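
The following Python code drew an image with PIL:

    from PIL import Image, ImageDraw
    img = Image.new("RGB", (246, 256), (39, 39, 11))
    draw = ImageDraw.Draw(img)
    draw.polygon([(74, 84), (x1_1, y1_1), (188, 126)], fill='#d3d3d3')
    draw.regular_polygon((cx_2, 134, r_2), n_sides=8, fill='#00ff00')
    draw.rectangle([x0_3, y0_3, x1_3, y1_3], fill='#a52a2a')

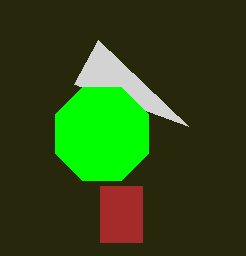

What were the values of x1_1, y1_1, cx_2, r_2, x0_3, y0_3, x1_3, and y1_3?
x1_1 = 98, y1_1 = 40, cx_2 = 102, r_2 = 50, x0_3 = 100, y0_3 = 186, x1_3 = 142, y1_3 = 242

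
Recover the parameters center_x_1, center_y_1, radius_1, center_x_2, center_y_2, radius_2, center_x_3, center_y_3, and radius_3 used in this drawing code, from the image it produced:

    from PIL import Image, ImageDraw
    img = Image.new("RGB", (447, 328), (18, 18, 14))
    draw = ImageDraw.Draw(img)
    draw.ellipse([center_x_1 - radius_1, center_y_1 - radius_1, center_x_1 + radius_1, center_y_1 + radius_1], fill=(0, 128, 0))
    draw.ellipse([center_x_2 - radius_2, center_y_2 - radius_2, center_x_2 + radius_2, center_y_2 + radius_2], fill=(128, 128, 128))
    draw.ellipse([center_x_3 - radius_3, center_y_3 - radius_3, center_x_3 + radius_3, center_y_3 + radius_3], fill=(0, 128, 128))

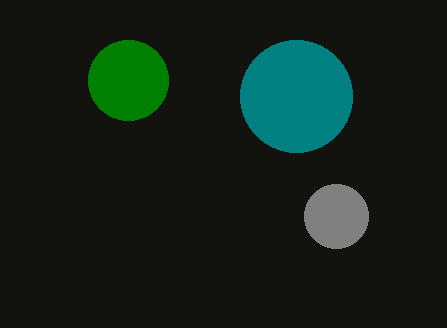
center_x_1 = 128, center_y_1 = 80, radius_1 = 40, center_x_2 = 336, center_y_2 = 216, radius_2 = 32, center_x_3 = 296, center_y_3 = 96, radius_3 = 56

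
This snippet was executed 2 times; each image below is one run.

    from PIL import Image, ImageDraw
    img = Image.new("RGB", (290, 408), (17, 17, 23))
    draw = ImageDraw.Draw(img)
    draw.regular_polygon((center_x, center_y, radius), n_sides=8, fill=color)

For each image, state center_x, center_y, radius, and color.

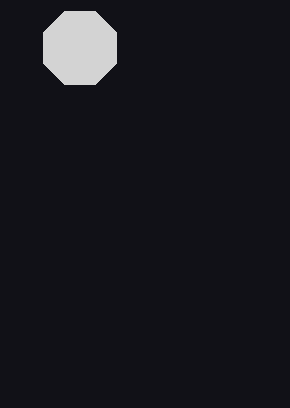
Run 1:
center_x = 80, center_y = 48, radius = 40, color = 'lightgray'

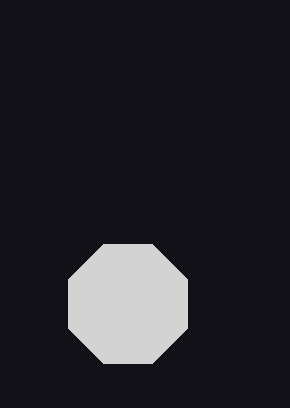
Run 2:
center_x = 128; center_y = 304; radius = 64; color = 'lightgray'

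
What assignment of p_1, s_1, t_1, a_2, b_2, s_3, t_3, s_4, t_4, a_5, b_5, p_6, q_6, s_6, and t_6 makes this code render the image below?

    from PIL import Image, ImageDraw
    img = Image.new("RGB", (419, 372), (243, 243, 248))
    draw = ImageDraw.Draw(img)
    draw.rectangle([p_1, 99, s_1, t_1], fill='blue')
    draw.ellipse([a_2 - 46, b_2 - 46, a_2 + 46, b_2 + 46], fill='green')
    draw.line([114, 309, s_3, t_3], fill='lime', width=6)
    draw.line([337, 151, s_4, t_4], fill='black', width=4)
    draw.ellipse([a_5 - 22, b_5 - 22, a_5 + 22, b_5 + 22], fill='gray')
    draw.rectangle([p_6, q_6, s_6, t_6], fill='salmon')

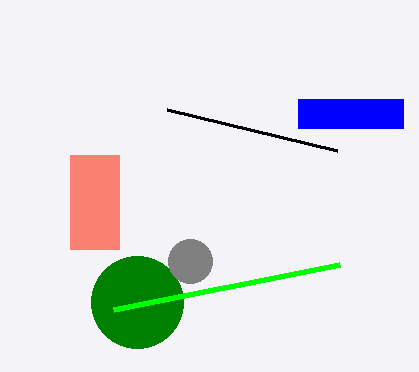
p_1 = 298; s_1 = 403; t_1 = 128; a_2 = 137; b_2 = 302; s_3 = 340; t_3 = 264; s_4 = 167; t_4 = 110; a_5 = 190; b_5 = 261; p_6 = 70; q_6 = 155; s_6 = 119; t_6 = 249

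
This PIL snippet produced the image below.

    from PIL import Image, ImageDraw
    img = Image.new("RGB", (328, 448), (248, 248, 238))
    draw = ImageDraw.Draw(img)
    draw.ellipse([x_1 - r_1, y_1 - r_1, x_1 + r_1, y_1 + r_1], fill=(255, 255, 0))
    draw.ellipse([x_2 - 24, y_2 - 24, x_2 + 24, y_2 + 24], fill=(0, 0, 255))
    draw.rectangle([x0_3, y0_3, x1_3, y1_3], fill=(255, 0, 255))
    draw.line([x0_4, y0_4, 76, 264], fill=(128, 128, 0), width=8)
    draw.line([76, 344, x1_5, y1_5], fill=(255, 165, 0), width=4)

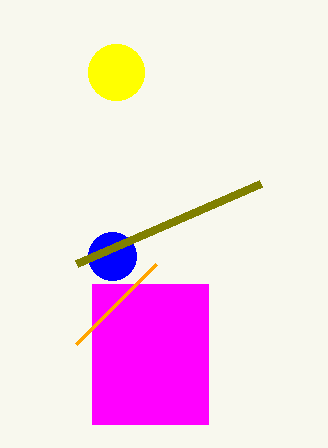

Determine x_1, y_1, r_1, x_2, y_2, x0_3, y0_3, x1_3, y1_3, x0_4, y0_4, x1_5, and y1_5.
x_1 = 116
y_1 = 72
r_1 = 28
x_2 = 112
y_2 = 256
x0_3 = 92
y0_3 = 284
x1_3 = 208
y1_3 = 424
x0_4 = 260
y0_4 = 184
x1_5 = 156
y1_5 = 264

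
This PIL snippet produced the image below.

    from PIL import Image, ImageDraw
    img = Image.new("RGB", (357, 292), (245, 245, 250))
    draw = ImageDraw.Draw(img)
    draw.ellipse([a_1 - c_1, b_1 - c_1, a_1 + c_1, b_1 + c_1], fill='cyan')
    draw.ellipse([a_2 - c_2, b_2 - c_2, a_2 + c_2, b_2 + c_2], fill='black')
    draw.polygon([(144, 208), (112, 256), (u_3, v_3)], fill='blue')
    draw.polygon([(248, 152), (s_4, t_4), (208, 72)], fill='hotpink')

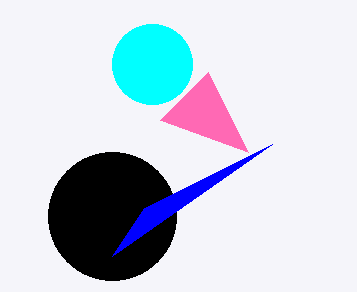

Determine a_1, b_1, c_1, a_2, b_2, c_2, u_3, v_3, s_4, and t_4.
a_1 = 152, b_1 = 64, c_1 = 40, a_2 = 112, b_2 = 216, c_2 = 64, u_3 = 272, v_3 = 144, s_4 = 160, t_4 = 120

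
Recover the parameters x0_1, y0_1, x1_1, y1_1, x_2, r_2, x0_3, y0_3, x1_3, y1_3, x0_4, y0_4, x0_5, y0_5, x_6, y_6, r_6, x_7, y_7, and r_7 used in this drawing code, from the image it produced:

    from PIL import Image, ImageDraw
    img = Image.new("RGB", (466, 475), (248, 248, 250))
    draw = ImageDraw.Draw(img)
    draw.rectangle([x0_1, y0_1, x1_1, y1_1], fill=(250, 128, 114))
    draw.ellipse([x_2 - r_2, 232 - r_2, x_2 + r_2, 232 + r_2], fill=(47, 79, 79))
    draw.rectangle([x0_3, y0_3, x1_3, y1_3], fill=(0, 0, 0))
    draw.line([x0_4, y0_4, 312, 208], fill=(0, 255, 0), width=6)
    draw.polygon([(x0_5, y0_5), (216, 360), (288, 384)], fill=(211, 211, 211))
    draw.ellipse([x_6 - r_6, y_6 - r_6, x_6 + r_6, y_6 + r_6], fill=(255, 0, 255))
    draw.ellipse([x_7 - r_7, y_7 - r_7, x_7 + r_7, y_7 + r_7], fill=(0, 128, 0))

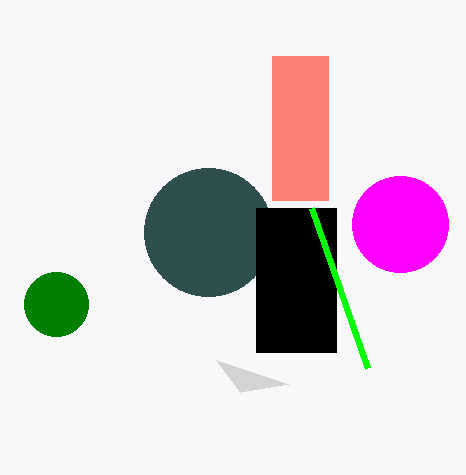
x0_1 = 272
y0_1 = 56
x1_1 = 328
y1_1 = 200
x_2 = 208
r_2 = 64
x0_3 = 256
y0_3 = 208
x1_3 = 336
y1_3 = 352
x0_4 = 368
y0_4 = 368
x0_5 = 240
y0_5 = 392
x_6 = 400
y_6 = 224
r_6 = 48
x_7 = 56
y_7 = 304
r_7 = 32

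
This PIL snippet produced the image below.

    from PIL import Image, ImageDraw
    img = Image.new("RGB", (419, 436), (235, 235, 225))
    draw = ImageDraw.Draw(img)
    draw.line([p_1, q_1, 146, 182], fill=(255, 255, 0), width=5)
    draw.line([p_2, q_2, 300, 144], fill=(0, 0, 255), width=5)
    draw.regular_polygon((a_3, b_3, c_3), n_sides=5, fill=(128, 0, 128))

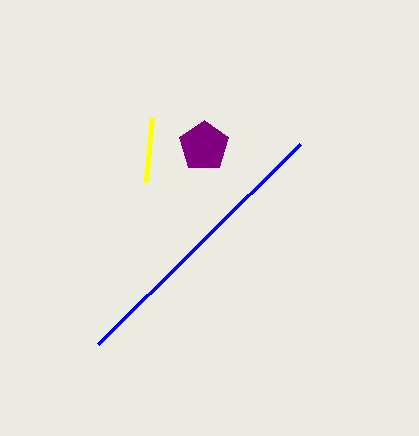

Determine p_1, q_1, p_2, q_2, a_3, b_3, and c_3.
p_1 = 152; q_1 = 118; p_2 = 98; q_2 = 344; a_3 = 204; b_3 = 146; c_3 = 26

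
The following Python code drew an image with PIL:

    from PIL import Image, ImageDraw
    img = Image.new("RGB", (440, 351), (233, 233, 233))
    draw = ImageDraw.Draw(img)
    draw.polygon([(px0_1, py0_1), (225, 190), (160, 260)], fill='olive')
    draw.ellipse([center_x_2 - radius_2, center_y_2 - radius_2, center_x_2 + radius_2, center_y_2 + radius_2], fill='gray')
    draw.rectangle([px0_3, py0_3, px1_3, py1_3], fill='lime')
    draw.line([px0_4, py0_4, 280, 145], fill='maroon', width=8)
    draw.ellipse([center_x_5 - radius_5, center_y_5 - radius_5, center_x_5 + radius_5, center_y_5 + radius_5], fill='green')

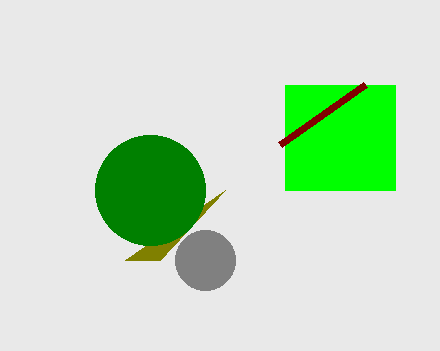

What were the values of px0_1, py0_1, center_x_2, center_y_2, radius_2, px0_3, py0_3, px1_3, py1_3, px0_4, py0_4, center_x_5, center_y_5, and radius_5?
px0_1 = 125; py0_1 = 260; center_x_2 = 205; center_y_2 = 260; radius_2 = 30; px0_3 = 285; py0_3 = 85; px1_3 = 395; py1_3 = 190; px0_4 = 365; py0_4 = 85; center_x_5 = 150; center_y_5 = 190; radius_5 = 55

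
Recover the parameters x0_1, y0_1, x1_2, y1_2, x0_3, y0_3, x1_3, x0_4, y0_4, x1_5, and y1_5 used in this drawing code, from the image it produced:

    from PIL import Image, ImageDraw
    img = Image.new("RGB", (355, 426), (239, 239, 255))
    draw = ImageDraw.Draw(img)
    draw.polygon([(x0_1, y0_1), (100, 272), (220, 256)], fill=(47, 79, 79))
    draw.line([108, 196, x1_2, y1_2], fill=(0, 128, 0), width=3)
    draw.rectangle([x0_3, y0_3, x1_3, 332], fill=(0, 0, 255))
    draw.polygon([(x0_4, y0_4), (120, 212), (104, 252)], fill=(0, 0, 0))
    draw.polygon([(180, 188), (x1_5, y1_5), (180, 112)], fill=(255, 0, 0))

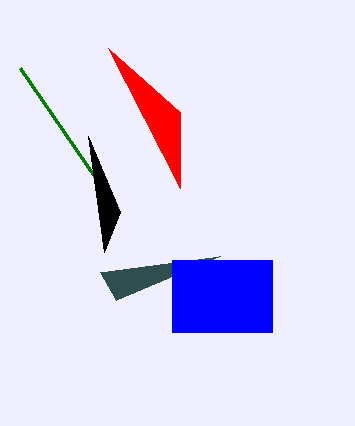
x0_1 = 116, y0_1 = 300, x1_2 = 20, y1_2 = 68, x0_3 = 172, y0_3 = 260, x1_3 = 272, x0_4 = 88, y0_4 = 136, x1_5 = 108, y1_5 = 48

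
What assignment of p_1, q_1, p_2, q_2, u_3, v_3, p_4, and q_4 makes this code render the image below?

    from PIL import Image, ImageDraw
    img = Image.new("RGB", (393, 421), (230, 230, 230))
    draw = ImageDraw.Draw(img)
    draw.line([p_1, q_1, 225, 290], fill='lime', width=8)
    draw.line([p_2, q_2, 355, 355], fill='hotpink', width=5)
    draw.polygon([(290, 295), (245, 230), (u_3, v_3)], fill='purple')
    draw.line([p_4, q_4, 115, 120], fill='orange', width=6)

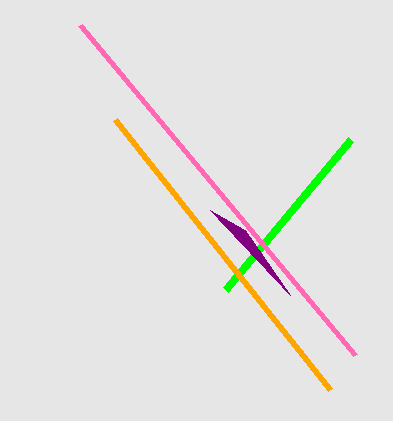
p_1 = 350; q_1 = 140; p_2 = 80; q_2 = 25; u_3 = 210; v_3 = 210; p_4 = 330; q_4 = 390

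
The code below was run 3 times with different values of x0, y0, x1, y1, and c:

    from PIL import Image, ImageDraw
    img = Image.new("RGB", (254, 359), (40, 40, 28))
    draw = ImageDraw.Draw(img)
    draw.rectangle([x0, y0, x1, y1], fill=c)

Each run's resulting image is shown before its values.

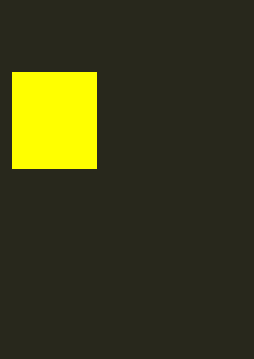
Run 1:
x0 = 12, y0 = 72, x1 = 96, y1 = 168, c = 'yellow'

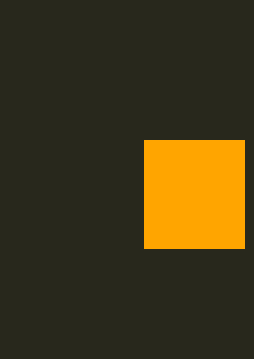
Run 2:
x0 = 144
y0 = 140
x1 = 244
y1 = 248
c = 'orange'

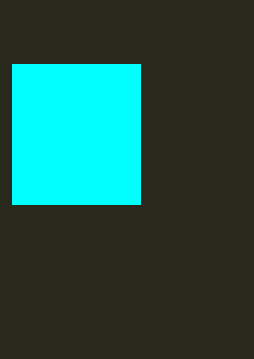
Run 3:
x0 = 12, y0 = 64, x1 = 140, y1 = 204, c = 'cyan'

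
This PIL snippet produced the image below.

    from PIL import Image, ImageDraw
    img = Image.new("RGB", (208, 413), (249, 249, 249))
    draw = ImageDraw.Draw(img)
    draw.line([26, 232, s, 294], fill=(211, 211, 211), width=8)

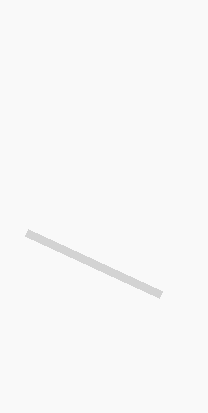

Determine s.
s = 160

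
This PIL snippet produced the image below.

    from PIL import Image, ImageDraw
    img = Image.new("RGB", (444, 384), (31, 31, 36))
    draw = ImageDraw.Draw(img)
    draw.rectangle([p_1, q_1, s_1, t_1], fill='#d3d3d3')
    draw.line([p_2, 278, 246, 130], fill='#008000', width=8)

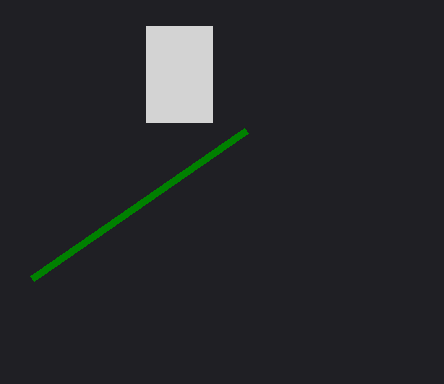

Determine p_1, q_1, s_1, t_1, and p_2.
p_1 = 146, q_1 = 26, s_1 = 212, t_1 = 122, p_2 = 32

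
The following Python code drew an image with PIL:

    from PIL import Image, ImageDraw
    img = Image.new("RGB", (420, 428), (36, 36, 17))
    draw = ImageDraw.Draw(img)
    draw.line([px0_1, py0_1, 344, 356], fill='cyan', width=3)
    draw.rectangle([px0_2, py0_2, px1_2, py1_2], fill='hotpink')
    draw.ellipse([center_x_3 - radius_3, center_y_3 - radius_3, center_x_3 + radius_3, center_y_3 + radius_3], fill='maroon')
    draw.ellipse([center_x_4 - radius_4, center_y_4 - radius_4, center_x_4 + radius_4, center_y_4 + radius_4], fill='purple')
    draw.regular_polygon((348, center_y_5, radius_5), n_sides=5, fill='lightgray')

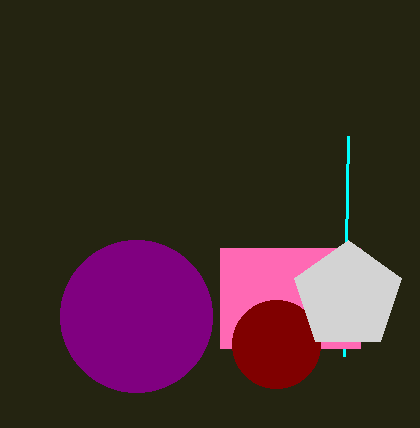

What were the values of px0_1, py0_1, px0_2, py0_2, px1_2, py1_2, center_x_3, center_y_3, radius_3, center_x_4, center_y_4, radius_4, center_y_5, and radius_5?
px0_1 = 348; py0_1 = 136; px0_2 = 220; py0_2 = 248; px1_2 = 360; py1_2 = 348; center_x_3 = 276; center_y_3 = 344; radius_3 = 44; center_x_4 = 136; center_y_4 = 316; radius_4 = 76; center_y_5 = 296; radius_5 = 56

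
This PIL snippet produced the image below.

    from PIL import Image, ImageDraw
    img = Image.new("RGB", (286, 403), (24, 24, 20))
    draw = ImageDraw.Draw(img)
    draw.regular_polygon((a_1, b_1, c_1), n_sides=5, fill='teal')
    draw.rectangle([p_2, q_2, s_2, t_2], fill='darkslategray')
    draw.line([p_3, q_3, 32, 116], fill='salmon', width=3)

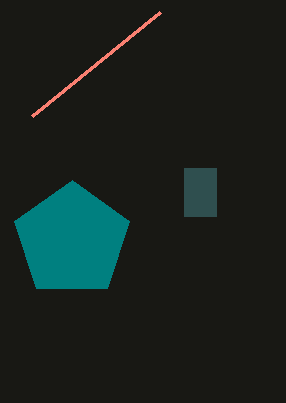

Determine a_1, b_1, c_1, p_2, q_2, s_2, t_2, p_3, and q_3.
a_1 = 72; b_1 = 240; c_1 = 60; p_2 = 184; q_2 = 168; s_2 = 216; t_2 = 216; p_3 = 160; q_3 = 12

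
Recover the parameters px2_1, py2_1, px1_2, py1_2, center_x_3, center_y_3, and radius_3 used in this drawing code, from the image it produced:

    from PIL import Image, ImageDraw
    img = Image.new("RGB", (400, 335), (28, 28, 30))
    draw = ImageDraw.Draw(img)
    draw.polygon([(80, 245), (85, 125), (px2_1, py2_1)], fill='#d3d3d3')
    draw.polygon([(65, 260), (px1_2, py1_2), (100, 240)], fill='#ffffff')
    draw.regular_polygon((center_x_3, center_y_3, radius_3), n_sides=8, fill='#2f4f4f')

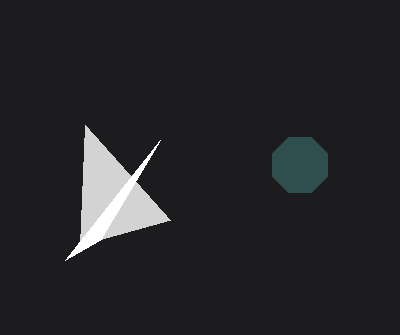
px2_1 = 170, py2_1 = 220, px1_2 = 160, py1_2 = 140, center_x_3 = 300, center_y_3 = 165, radius_3 = 30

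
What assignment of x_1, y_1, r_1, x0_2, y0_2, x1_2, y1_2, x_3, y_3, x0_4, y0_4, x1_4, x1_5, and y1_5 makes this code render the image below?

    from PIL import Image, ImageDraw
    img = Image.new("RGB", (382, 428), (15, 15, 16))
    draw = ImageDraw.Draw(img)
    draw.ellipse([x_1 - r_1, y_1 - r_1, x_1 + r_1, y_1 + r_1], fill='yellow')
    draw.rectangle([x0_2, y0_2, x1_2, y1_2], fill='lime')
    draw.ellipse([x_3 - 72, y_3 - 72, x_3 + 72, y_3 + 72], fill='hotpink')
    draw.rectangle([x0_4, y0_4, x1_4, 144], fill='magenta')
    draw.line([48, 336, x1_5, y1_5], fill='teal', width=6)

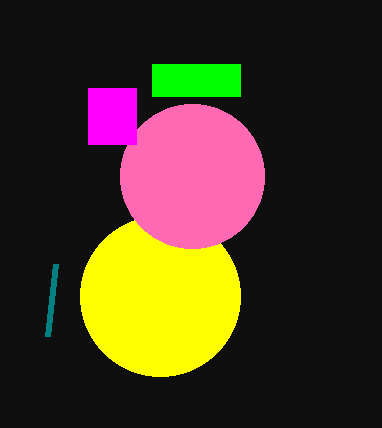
x_1 = 160
y_1 = 296
r_1 = 80
x0_2 = 152
y0_2 = 64
x1_2 = 240
y1_2 = 96
x_3 = 192
y_3 = 176
x0_4 = 88
y0_4 = 88
x1_4 = 136
x1_5 = 56
y1_5 = 264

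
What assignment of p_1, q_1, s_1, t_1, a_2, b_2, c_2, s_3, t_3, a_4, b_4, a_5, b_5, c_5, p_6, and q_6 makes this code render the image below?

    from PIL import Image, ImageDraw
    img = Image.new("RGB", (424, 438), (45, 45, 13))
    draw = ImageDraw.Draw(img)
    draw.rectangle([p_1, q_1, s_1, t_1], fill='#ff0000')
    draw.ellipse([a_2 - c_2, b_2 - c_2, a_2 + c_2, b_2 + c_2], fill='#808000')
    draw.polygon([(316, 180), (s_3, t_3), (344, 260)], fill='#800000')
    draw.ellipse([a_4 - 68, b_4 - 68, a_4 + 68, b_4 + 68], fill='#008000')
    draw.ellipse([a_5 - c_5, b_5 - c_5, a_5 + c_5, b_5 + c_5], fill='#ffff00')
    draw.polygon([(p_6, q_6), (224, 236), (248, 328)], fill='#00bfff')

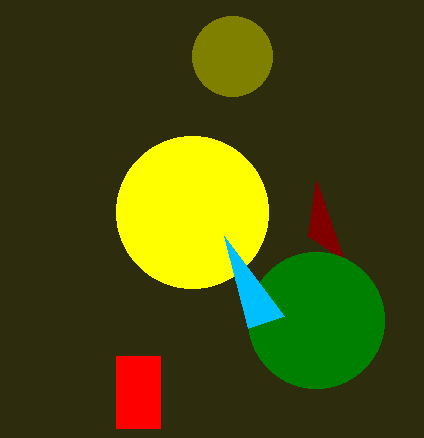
p_1 = 116; q_1 = 356; s_1 = 160; t_1 = 428; a_2 = 232; b_2 = 56; c_2 = 40; s_3 = 308; t_3 = 236; a_4 = 316; b_4 = 320; a_5 = 192; b_5 = 212; c_5 = 76; p_6 = 284; q_6 = 316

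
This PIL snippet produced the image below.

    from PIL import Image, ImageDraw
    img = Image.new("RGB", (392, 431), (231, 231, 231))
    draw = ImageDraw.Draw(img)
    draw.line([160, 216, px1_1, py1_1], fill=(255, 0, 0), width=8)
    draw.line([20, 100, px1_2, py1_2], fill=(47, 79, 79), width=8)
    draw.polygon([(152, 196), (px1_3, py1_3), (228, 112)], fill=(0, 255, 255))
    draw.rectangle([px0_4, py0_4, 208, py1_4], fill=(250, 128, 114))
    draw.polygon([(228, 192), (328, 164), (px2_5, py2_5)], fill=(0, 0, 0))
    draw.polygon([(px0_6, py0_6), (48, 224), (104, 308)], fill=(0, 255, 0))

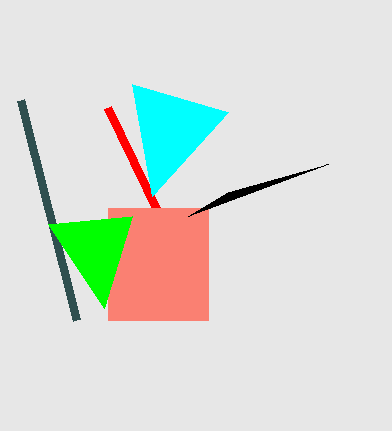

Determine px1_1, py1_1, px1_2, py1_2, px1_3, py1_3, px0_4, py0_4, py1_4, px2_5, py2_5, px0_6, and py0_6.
px1_1 = 108
py1_1 = 108
px1_2 = 76
py1_2 = 320
px1_3 = 132
py1_3 = 84
px0_4 = 108
py0_4 = 208
py1_4 = 320
px2_5 = 188
py2_5 = 216
px0_6 = 132
py0_6 = 216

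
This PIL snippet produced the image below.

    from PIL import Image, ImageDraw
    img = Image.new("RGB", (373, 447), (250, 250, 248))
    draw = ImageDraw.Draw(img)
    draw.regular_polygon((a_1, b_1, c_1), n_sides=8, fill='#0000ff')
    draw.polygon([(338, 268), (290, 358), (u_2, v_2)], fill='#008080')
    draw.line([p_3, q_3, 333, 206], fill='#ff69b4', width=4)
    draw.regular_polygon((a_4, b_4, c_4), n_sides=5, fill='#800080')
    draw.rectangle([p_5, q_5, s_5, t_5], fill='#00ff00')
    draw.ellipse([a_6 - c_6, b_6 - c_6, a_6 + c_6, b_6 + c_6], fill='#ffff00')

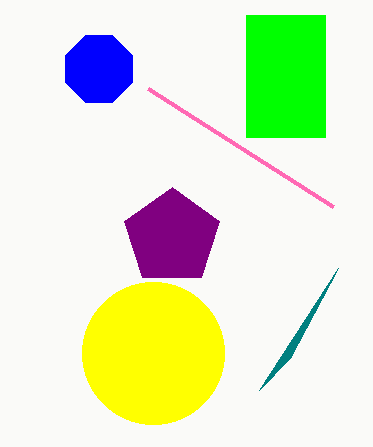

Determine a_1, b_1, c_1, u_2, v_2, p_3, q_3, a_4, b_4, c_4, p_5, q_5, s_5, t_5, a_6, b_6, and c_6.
a_1 = 99; b_1 = 69; c_1 = 36; u_2 = 259; v_2 = 390; p_3 = 148; q_3 = 88; a_4 = 172; b_4 = 237; c_4 = 50; p_5 = 246; q_5 = 15; s_5 = 325; t_5 = 137; a_6 = 153; b_6 = 353; c_6 = 71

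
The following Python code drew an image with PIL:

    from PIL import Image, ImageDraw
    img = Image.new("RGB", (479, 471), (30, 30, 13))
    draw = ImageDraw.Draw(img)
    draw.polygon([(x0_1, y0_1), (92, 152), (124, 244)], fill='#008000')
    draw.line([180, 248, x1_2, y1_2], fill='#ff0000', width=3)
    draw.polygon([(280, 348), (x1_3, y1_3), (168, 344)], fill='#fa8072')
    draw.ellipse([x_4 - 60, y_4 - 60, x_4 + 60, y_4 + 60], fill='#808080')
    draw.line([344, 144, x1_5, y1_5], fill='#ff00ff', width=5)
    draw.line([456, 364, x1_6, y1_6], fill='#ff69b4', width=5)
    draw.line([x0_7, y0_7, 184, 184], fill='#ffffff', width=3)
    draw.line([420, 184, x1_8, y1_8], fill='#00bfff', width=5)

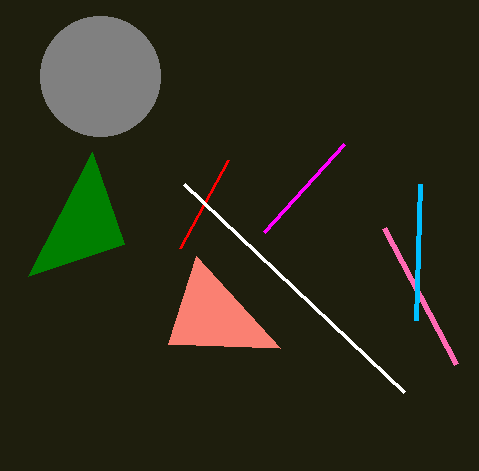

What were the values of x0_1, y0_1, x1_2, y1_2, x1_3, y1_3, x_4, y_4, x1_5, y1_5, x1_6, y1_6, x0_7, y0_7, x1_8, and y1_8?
x0_1 = 28, y0_1 = 276, x1_2 = 228, y1_2 = 160, x1_3 = 196, y1_3 = 256, x_4 = 100, y_4 = 76, x1_5 = 264, y1_5 = 232, x1_6 = 384, y1_6 = 228, x0_7 = 404, y0_7 = 392, x1_8 = 416, y1_8 = 320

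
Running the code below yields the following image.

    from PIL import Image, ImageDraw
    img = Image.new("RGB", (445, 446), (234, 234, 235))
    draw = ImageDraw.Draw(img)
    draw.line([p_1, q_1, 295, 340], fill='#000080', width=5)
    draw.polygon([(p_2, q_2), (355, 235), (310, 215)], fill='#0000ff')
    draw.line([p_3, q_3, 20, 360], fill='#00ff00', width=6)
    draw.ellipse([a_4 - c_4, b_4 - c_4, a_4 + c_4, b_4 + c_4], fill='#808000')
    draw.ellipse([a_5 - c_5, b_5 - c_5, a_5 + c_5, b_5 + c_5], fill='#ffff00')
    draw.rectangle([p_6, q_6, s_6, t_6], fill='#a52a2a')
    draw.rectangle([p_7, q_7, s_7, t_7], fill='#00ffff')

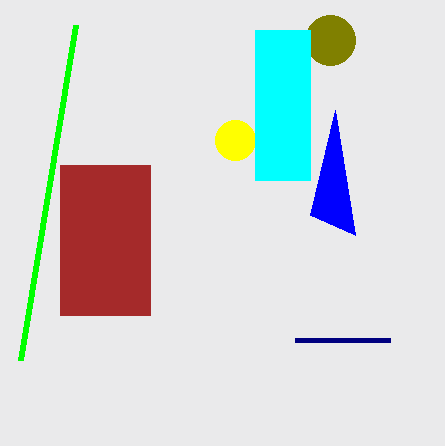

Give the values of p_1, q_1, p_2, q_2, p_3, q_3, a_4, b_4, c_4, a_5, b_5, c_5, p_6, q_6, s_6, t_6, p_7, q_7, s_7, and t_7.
p_1 = 390; q_1 = 340; p_2 = 335; q_2 = 110; p_3 = 75; q_3 = 25; a_4 = 330; b_4 = 40; c_4 = 25; a_5 = 235; b_5 = 140; c_5 = 20; p_6 = 60; q_6 = 165; s_6 = 150; t_6 = 315; p_7 = 255; q_7 = 30; s_7 = 310; t_7 = 180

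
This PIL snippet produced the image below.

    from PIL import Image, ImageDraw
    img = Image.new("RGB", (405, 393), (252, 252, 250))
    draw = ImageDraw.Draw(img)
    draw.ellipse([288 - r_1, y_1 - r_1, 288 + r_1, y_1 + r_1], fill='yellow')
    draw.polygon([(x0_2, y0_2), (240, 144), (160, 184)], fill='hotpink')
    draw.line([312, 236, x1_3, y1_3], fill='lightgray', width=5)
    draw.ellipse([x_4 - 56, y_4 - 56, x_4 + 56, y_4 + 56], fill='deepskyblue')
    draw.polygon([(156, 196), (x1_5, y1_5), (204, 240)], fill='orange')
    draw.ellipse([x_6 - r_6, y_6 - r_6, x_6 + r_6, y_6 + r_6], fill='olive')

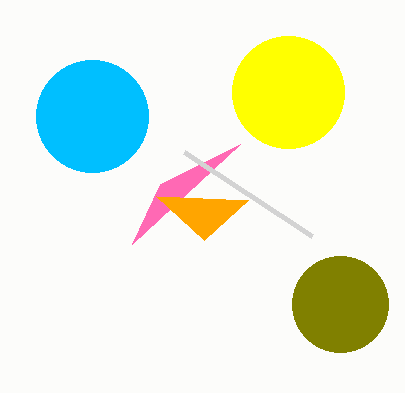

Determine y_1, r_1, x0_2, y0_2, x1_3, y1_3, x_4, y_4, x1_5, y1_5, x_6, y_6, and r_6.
y_1 = 92, r_1 = 56, x0_2 = 132, y0_2 = 244, x1_3 = 184, y1_3 = 152, x_4 = 92, y_4 = 116, x1_5 = 248, y1_5 = 200, x_6 = 340, y_6 = 304, r_6 = 48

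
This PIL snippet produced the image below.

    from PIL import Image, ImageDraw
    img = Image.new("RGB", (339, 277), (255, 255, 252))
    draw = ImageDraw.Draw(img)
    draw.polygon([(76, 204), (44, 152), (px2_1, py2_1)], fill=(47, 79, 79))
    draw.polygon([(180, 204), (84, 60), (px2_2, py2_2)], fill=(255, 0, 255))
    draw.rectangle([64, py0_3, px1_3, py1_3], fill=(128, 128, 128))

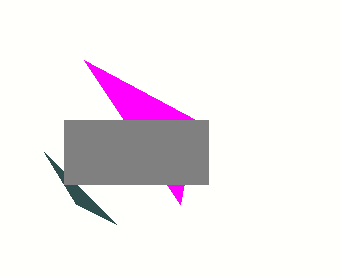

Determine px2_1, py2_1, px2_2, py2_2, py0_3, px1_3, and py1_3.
px2_1 = 116, py2_1 = 224, px2_2 = 196, py2_2 = 120, py0_3 = 120, px1_3 = 208, py1_3 = 184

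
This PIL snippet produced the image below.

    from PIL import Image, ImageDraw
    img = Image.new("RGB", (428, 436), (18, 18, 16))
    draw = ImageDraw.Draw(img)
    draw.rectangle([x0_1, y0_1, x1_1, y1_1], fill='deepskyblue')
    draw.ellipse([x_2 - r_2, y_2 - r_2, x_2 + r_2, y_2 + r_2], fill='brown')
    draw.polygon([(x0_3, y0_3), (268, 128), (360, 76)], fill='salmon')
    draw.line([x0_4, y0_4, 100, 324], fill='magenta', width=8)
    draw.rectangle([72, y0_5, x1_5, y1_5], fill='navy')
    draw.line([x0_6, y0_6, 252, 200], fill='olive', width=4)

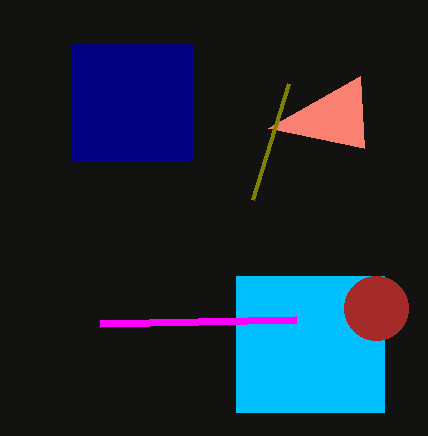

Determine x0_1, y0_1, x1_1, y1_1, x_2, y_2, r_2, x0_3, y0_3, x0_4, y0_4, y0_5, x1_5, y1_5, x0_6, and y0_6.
x0_1 = 236; y0_1 = 276; x1_1 = 384; y1_1 = 412; x_2 = 376; y_2 = 308; r_2 = 32; x0_3 = 364; y0_3 = 148; x0_4 = 296; y0_4 = 320; y0_5 = 44; x1_5 = 192; y1_5 = 160; x0_6 = 288; y0_6 = 84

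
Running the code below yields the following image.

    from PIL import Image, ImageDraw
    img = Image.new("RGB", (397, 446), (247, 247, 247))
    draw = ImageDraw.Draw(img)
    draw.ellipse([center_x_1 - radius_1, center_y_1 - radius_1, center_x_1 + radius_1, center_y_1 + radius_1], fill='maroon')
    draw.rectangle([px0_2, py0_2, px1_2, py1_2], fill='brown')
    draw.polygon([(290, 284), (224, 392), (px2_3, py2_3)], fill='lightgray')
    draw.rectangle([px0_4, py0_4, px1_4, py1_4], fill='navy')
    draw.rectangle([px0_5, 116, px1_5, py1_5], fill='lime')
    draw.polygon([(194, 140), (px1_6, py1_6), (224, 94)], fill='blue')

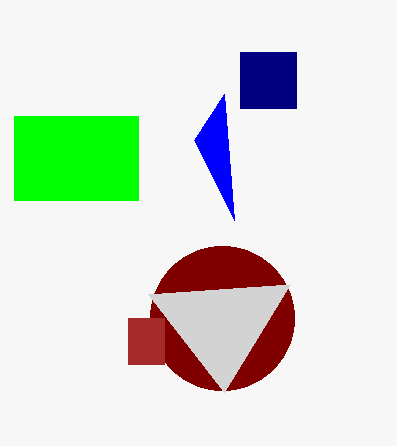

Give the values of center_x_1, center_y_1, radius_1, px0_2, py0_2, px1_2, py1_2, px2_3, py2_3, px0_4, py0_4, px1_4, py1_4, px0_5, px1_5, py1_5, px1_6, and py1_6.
center_x_1 = 222, center_y_1 = 318, radius_1 = 72, px0_2 = 128, py0_2 = 318, px1_2 = 164, py1_2 = 364, px2_3 = 148, py2_3 = 294, px0_4 = 240, py0_4 = 52, px1_4 = 296, py1_4 = 108, px0_5 = 14, px1_5 = 138, py1_5 = 200, px1_6 = 234, py1_6 = 220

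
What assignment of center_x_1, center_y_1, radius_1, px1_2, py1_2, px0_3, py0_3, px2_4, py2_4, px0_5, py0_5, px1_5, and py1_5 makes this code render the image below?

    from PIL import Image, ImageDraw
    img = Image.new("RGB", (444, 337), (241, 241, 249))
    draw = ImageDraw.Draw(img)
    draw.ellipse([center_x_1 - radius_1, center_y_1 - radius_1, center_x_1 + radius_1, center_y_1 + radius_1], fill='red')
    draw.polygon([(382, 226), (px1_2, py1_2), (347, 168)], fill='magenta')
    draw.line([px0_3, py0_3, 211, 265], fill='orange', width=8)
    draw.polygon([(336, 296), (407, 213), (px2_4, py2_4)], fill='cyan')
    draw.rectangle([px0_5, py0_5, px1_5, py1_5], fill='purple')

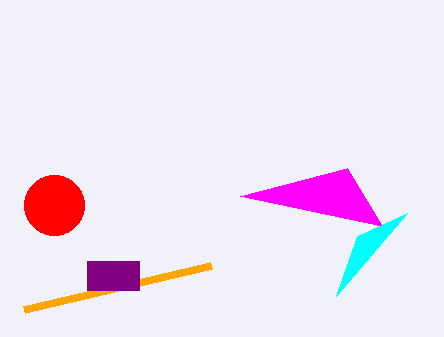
center_x_1 = 54
center_y_1 = 205
radius_1 = 30
px1_2 = 240
py1_2 = 196
px0_3 = 24
py0_3 = 309
px2_4 = 357
py2_4 = 236
px0_5 = 87
py0_5 = 261
px1_5 = 139
py1_5 = 290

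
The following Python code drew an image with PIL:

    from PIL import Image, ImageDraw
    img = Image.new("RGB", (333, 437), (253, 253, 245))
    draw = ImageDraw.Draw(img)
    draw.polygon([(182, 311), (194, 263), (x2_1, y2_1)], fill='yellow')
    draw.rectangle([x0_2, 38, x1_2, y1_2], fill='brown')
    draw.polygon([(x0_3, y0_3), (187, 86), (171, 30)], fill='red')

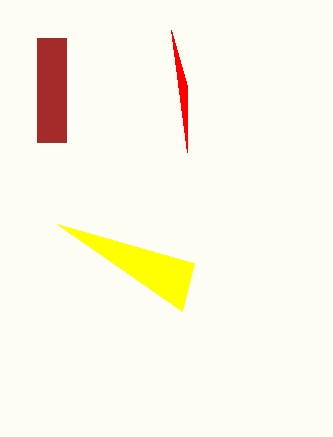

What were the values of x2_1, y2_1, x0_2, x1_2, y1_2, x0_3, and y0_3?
x2_1 = 57
y2_1 = 224
x0_2 = 37
x1_2 = 66
y1_2 = 142
x0_3 = 187
y0_3 = 152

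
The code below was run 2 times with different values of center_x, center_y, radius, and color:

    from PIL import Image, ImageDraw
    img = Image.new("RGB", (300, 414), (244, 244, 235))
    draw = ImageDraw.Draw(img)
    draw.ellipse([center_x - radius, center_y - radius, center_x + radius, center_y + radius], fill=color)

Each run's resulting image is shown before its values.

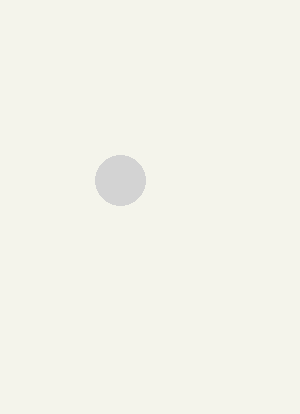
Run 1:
center_x = 120; center_y = 180; radius = 25; color = 'lightgray'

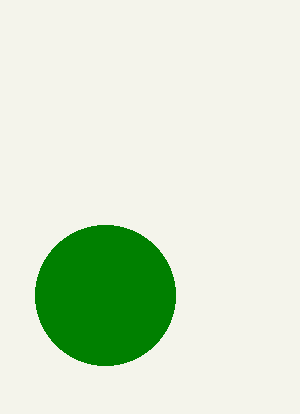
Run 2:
center_x = 105, center_y = 295, radius = 70, color = 'green'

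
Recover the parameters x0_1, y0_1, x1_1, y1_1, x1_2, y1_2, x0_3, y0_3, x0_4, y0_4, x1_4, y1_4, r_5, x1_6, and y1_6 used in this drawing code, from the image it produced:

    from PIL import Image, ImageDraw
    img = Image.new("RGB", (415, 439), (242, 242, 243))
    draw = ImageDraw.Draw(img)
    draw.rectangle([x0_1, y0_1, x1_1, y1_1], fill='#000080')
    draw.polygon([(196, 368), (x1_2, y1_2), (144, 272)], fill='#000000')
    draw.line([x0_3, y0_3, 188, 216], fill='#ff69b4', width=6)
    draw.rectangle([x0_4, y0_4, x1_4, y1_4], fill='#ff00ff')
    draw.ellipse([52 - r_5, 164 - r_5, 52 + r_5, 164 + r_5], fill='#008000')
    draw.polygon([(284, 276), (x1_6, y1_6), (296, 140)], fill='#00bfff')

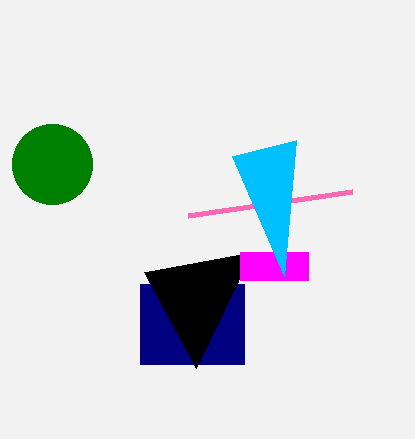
x0_1 = 140; y0_1 = 284; x1_1 = 244; y1_1 = 364; x1_2 = 252; y1_2 = 252; x0_3 = 352; y0_3 = 192; x0_4 = 240; y0_4 = 252; x1_4 = 308; y1_4 = 280; r_5 = 40; x1_6 = 232; y1_6 = 156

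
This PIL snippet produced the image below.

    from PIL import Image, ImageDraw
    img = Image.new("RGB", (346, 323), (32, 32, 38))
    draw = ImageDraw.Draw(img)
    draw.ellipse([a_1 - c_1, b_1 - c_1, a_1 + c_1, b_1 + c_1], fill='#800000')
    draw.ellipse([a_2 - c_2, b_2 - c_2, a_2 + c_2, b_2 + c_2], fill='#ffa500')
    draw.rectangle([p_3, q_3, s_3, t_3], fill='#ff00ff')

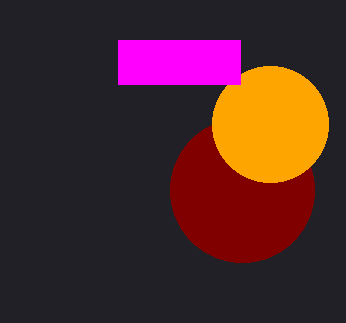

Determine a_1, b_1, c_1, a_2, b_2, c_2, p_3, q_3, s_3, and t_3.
a_1 = 242
b_1 = 190
c_1 = 72
a_2 = 270
b_2 = 124
c_2 = 58
p_3 = 118
q_3 = 40
s_3 = 240
t_3 = 84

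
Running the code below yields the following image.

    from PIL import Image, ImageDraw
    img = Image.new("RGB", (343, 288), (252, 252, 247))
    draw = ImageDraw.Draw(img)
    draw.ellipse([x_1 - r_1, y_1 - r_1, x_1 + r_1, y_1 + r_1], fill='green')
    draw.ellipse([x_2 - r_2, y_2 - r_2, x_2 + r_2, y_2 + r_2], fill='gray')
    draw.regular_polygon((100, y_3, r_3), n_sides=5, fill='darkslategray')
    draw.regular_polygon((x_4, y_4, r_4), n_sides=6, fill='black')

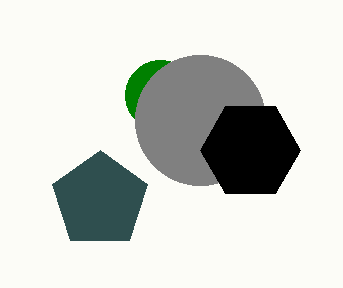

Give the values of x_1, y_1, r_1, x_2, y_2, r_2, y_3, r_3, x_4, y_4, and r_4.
x_1 = 160; y_1 = 95; r_1 = 35; x_2 = 200; y_2 = 120; r_2 = 65; y_3 = 200; r_3 = 50; x_4 = 250; y_4 = 150; r_4 = 50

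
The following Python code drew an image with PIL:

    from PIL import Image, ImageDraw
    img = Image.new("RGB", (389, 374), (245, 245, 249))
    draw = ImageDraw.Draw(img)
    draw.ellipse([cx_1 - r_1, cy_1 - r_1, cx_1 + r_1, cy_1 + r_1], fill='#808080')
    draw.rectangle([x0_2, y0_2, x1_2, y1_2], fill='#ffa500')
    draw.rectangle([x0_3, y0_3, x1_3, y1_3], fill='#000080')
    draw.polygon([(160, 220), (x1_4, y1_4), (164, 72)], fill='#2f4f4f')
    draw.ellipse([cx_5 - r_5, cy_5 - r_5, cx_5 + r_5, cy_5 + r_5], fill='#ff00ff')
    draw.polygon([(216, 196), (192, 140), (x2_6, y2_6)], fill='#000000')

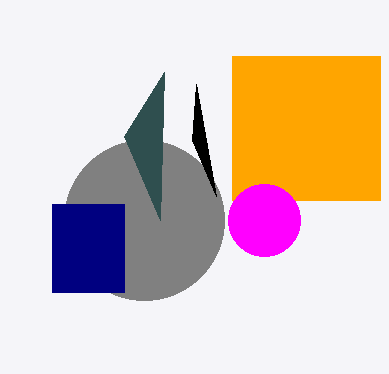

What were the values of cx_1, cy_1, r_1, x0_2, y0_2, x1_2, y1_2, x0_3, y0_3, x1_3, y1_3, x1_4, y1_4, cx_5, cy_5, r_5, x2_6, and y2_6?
cx_1 = 144
cy_1 = 220
r_1 = 80
x0_2 = 232
y0_2 = 56
x1_2 = 380
y1_2 = 200
x0_3 = 52
y0_3 = 204
x1_3 = 124
y1_3 = 292
x1_4 = 124
y1_4 = 136
cx_5 = 264
cy_5 = 220
r_5 = 36
x2_6 = 196
y2_6 = 84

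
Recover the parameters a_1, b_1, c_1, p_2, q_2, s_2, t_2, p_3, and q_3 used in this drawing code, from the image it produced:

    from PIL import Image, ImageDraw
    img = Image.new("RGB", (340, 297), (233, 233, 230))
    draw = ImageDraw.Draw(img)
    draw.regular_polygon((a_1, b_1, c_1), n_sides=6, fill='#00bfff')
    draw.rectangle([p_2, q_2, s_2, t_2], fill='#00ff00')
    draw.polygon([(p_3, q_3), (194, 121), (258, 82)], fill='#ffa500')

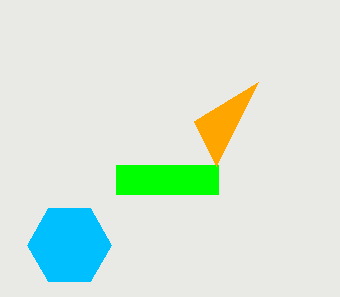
a_1 = 69; b_1 = 245; c_1 = 42; p_2 = 116; q_2 = 165; s_2 = 218; t_2 = 194; p_3 = 216; q_3 = 166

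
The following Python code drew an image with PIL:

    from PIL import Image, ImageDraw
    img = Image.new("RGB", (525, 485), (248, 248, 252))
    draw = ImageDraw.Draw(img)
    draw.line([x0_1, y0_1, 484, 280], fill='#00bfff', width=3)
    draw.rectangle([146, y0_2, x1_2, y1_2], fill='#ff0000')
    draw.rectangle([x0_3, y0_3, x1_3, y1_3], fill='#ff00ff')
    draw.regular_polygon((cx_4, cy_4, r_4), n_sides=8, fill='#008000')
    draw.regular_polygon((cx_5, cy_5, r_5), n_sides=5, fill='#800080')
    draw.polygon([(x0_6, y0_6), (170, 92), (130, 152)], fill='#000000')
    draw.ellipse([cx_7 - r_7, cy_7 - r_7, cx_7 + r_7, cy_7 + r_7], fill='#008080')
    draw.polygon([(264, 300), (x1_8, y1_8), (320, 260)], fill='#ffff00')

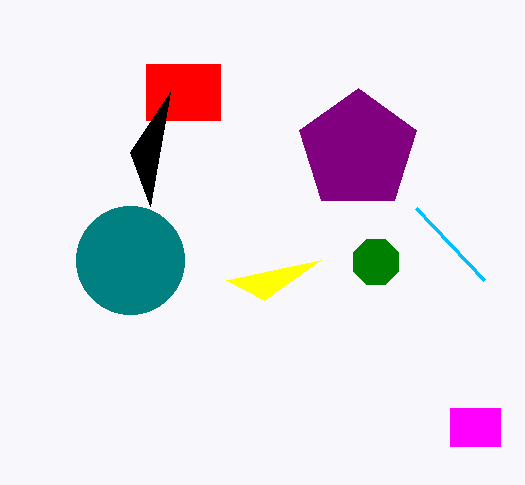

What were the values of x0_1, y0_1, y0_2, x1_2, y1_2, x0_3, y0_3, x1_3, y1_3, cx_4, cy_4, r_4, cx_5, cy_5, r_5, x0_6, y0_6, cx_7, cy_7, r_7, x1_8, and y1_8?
x0_1 = 416, y0_1 = 208, y0_2 = 64, x1_2 = 220, y1_2 = 120, x0_3 = 450, y0_3 = 408, x1_3 = 500, y1_3 = 446, cx_4 = 376, cy_4 = 262, r_4 = 24, cx_5 = 358, cy_5 = 150, r_5 = 62, x0_6 = 150, y0_6 = 206, cx_7 = 130, cy_7 = 260, r_7 = 54, x1_8 = 226, y1_8 = 280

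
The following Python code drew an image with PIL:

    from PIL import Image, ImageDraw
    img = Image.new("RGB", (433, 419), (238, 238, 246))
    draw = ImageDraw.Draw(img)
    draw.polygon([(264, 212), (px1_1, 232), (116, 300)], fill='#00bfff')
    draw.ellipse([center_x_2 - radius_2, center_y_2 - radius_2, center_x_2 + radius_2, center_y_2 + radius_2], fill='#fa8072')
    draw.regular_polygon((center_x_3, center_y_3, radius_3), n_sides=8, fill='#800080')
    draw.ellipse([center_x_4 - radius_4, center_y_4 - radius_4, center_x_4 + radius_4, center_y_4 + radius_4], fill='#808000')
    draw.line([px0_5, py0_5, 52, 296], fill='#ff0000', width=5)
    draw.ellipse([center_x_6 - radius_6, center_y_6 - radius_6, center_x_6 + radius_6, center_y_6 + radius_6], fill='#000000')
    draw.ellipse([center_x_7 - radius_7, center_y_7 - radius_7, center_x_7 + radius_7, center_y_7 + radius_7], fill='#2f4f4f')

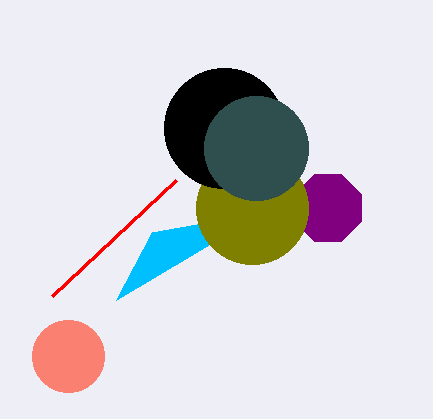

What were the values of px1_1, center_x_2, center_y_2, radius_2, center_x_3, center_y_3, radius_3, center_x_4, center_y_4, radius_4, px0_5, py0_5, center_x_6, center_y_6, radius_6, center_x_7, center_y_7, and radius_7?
px1_1 = 152; center_x_2 = 68; center_y_2 = 356; radius_2 = 36; center_x_3 = 328; center_y_3 = 208; radius_3 = 36; center_x_4 = 252; center_y_4 = 208; radius_4 = 56; px0_5 = 176; py0_5 = 180; center_x_6 = 224; center_y_6 = 128; radius_6 = 60; center_x_7 = 256; center_y_7 = 148; radius_7 = 52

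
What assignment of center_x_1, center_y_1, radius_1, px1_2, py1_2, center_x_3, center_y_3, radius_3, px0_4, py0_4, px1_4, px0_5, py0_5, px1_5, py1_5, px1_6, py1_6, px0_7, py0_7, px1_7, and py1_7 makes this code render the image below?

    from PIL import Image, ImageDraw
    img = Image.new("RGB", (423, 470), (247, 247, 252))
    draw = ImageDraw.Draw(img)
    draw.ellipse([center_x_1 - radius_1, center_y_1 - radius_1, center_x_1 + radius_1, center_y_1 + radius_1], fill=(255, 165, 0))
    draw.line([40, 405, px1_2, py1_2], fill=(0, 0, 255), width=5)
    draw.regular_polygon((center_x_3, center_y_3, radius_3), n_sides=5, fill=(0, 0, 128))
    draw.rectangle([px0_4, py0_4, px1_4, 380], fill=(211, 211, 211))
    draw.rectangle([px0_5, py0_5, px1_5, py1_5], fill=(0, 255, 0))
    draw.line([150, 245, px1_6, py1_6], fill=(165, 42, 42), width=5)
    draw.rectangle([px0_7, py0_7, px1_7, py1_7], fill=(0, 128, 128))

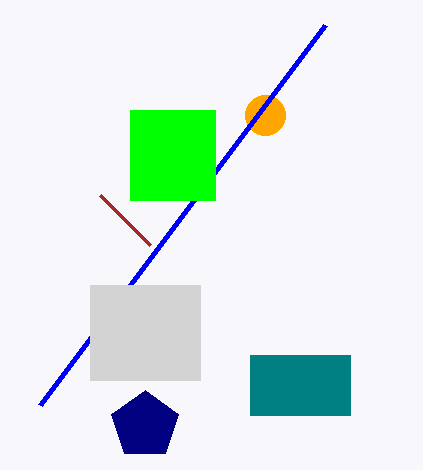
center_x_1 = 265; center_y_1 = 115; radius_1 = 20; px1_2 = 325; py1_2 = 25; center_x_3 = 145; center_y_3 = 425; radius_3 = 35; px0_4 = 90; py0_4 = 285; px1_4 = 200; px0_5 = 130; py0_5 = 110; px1_5 = 215; py1_5 = 200; px1_6 = 100; py1_6 = 195; px0_7 = 250; py0_7 = 355; px1_7 = 350; py1_7 = 415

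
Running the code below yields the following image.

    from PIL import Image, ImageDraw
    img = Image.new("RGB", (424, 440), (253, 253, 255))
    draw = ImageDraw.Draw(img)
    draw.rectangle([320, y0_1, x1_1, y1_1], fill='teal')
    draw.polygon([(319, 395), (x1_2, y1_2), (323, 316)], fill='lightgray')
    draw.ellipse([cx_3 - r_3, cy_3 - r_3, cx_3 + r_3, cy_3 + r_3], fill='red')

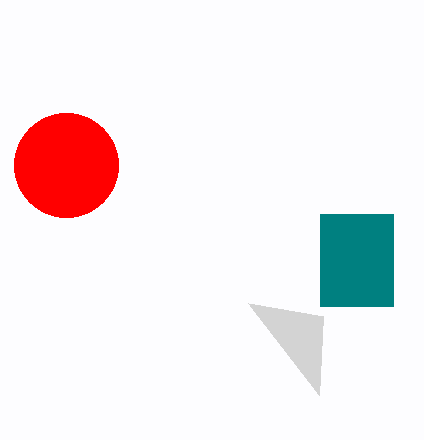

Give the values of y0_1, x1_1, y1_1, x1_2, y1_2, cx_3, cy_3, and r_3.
y0_1 = 214; x1_1 = 393; y1_1 = 306; x1_2 = 248; y1_2 = 303; cx_3 = 66; cy_3 = 165; r_3 = 52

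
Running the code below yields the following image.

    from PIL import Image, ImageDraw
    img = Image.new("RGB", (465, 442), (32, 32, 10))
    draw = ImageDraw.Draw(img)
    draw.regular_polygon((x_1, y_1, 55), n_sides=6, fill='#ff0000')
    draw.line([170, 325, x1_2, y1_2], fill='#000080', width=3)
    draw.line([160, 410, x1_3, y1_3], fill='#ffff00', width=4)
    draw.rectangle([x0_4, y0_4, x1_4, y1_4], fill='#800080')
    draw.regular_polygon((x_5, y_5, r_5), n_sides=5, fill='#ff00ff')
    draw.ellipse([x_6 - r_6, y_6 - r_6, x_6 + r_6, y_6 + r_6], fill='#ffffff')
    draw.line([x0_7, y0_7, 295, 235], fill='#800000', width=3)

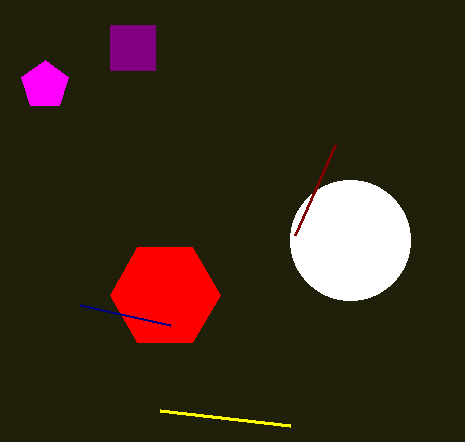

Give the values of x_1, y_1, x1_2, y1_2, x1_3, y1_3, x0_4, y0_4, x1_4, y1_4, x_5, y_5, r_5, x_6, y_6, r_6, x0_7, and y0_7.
x_1 = 165
y_1 = 295
x1_2 = 80
y1_2 = 305
x1_3 = 290
y1_3 = 425
x0_4 = 110
y0_4 = 25
x1_4 = 155
y1_4 = 70
x_5 = 45
y_5 = 85
r_5 = 25
x_6 = 350
y_6 = 240
r_6 = 60
x0_7 = 335
y0_7 = 145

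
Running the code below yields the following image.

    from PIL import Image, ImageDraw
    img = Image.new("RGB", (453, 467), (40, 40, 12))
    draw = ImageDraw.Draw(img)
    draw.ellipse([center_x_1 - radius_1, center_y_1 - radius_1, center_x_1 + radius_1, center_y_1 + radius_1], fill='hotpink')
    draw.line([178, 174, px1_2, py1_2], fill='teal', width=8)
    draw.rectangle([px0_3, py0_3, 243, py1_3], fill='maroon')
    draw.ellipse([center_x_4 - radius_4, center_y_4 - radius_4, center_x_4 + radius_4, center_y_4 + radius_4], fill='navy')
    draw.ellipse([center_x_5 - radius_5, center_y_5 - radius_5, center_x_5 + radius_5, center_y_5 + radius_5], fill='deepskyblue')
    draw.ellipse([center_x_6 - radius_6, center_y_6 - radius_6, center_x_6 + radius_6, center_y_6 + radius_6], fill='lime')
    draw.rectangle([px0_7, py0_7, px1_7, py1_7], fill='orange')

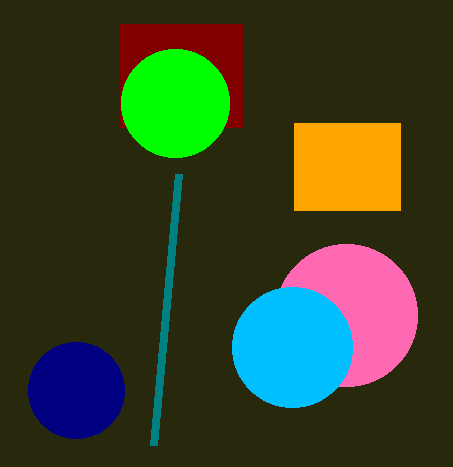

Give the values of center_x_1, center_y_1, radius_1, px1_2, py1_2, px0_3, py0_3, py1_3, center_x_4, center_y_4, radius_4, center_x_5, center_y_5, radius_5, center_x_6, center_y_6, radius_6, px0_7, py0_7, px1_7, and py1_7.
center_x_1 = 346
center_y_1 = 315
radius_1 = 71
px1_2 = 153
py1_2 = 445
px0_3 = 119
py0_3 = 24
py1_3 = 127
center_x_4 = 76
center_y_4 = 390
radius_4 = 48
center_x_5 = 292
center_y_5 = 347
radius_5 = 60
center_x_6 = 175
center_y_6 = 103
radius_6 = 54
px0_7 = 294
py0_7 = 123
px1_7 = 400
py1_7 = 210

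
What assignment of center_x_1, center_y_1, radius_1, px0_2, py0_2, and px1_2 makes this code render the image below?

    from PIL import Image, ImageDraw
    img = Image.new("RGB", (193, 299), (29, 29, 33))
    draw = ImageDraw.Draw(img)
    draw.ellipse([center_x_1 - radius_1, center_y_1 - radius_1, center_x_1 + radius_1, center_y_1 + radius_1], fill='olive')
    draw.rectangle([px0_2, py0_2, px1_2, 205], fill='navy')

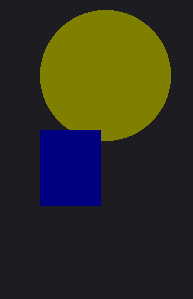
center_x_1 = 105
center_y_1 = 75
radius_1 = 65
px0_2 = 40
py0_2 = 130
px1_2 = 100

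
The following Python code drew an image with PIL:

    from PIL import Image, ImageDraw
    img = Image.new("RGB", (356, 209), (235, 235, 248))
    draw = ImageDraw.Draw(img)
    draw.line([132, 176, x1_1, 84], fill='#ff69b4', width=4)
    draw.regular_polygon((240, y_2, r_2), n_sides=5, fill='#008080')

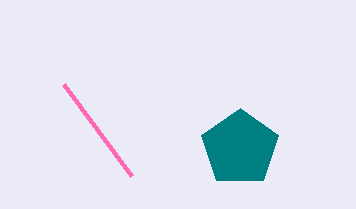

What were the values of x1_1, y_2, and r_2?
x1_1 = 64
y_2 = 148
r_2 = 40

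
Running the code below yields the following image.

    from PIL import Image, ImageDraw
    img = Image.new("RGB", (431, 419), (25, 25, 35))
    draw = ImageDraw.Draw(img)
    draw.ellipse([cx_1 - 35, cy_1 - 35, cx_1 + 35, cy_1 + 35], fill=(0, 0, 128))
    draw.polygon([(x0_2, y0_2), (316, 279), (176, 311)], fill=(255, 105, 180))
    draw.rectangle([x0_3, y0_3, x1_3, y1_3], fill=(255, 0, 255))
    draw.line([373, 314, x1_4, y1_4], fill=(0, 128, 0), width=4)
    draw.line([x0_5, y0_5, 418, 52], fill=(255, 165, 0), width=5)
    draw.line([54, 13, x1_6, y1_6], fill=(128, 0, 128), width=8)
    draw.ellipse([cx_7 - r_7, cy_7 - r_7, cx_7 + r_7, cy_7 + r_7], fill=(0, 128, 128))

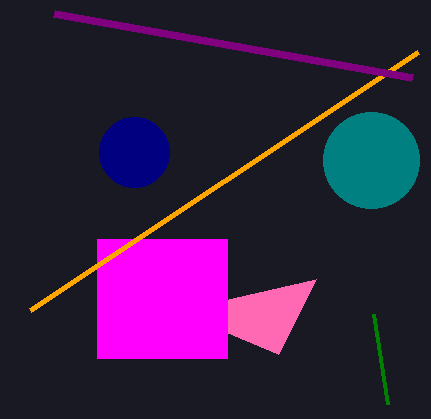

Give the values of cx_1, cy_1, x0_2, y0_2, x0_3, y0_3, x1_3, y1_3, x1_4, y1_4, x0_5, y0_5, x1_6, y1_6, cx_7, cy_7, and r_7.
cx_1 = 134
cy_1 = 152
x0_2 = 278
y0_2 = 354
x0_3 = 97
y0_3 = 239
x1_3 = 227
y1_3 = 358
x1_4 = 387
y1_4 = 404
x0_5 = 30
y0_5 = 310
x1_6 = 412
y1_6 = 77
cx_7 = 371
cy_7 = 160
r_7 = 48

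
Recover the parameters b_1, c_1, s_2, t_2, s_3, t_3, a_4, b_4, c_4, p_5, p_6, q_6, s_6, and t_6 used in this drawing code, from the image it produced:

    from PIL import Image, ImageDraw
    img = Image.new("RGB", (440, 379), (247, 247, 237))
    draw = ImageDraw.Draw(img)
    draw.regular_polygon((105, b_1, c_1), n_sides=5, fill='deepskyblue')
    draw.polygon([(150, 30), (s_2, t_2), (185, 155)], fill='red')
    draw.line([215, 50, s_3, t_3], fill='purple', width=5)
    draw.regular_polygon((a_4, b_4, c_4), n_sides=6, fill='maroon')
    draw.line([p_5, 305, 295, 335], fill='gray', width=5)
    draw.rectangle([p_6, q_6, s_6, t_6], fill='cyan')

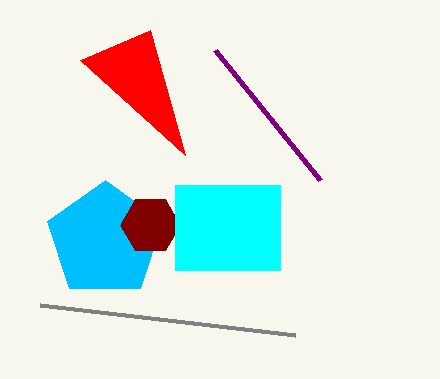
b_1 = 240; c_1 = 60; s_2 = 80; t_2 = 60; s_3 = 320; t_3 = 180; a_4 = 150; b_4 = 225; c_4 = 30; p_5 = 40; p_6 = 175; q_6 = 185; s_6 = 280; t_6 = 270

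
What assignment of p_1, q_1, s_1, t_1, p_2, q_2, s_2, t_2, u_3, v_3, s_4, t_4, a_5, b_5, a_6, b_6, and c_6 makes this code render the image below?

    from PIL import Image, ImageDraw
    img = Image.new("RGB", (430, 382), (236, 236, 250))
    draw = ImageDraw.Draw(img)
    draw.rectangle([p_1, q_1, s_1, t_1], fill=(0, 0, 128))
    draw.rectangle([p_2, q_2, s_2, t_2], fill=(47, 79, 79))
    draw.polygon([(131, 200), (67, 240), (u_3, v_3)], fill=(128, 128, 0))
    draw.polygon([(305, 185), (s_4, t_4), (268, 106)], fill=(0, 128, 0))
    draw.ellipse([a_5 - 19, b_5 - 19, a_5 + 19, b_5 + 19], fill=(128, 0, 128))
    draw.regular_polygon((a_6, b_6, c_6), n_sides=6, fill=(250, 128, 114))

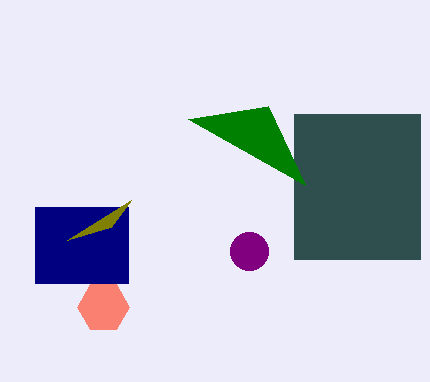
p_1 = 35; q_1 = 207; s_1 = 128; t_1 = 283; p_2 = 294; q_2 = 114; s_2 = 420; t_2 = 259; u_3 = 111; v_3 = 227; s_4 = 188; t_4 = 119; a_5 = 249; b_5 = 251; a_6 = 103; b_6 = 307; c_6 = 26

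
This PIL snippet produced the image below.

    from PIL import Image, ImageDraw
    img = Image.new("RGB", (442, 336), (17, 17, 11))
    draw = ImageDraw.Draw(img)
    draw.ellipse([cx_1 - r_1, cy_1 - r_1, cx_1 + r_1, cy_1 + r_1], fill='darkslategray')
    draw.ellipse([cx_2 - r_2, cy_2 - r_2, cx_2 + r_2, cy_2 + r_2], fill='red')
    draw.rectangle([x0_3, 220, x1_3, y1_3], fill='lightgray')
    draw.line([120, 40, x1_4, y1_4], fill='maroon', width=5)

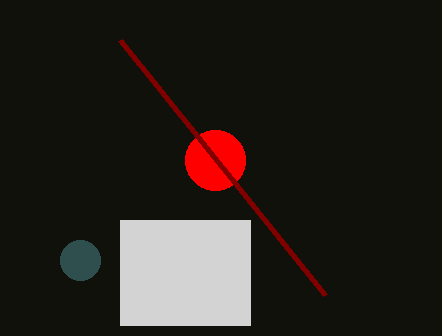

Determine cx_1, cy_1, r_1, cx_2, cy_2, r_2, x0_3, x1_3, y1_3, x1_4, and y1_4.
cx_1 = 80, cy_1 = 260, r_1 = 20, cx_2 = 215, cy_2 = 160, r_2 = 30, x0_3 = 120, x1_3 = 250, y1_3 = 325, x1_4 = 325, y1_4 = 295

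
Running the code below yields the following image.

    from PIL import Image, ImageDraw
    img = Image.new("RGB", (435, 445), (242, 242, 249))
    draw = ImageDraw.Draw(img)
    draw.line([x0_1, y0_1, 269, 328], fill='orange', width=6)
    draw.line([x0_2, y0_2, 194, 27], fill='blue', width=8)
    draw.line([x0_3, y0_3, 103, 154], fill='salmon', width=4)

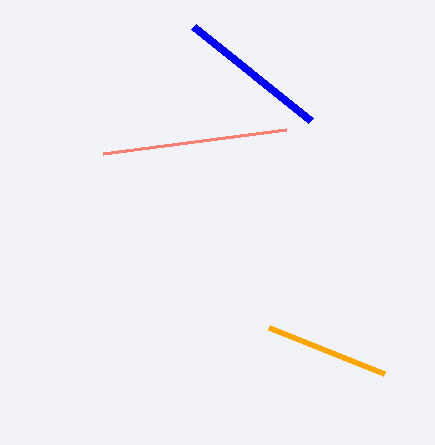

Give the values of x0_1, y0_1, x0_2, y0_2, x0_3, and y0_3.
x0_1 = 384; y0_1 = 374; x0_2 = 311; y0_2 = 121; x0_3 = 286; y0_3 = 130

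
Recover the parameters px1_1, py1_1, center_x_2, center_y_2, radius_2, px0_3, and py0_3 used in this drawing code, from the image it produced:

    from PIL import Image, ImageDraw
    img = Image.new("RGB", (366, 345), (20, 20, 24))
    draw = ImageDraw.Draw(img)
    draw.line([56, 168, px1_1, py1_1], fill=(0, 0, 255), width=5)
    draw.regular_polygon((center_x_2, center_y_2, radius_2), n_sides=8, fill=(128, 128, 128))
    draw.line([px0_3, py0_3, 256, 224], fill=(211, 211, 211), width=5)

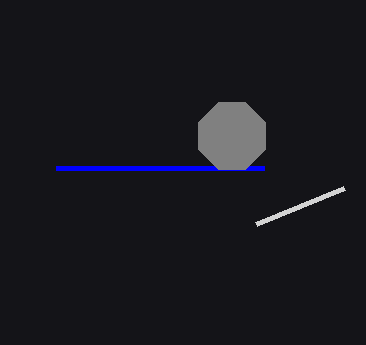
px1_1 = 264
py1_1 = 168
center_x_2 = 232
center_y_2 = 136
radius_2 = 36
px0_3 = 344
py0_3 = 188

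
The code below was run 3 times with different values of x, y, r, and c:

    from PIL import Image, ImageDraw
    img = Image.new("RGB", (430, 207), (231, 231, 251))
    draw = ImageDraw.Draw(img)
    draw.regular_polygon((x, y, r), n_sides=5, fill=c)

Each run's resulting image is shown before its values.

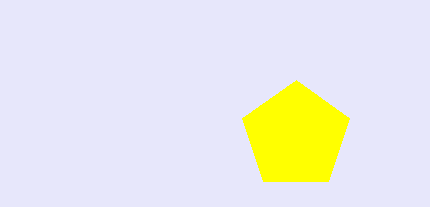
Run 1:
x = 296, y = 136, r = 56, c = 'yellow'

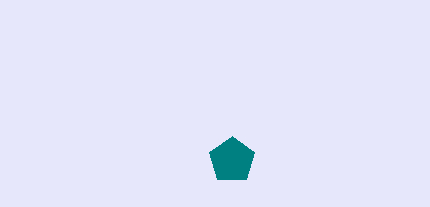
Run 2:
x = 232, y = 160, r = 24, c = 'teal'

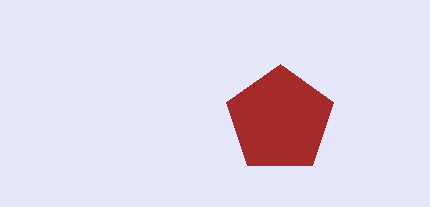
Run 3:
x = 280; y = 120; r = 56; c = 'brown'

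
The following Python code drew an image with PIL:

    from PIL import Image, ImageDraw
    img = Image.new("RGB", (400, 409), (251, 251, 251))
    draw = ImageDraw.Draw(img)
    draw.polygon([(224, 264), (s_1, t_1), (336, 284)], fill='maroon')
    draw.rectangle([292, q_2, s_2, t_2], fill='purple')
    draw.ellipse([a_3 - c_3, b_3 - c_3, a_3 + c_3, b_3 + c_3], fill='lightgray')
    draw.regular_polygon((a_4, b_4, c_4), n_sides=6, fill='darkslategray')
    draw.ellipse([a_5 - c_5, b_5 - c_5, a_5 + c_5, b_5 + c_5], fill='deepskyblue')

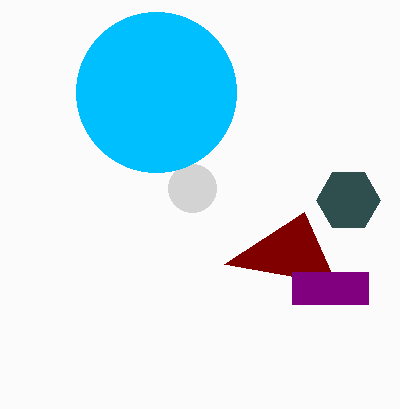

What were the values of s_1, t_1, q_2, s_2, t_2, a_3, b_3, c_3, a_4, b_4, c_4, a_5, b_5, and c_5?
s_1 = 304; t_1 = 212; q_2 = 272; s_2 = 368; t_2 = 304; a_3 = 192; b_3 = 188; c_3 = 24; a_4 = 348; b_4 = 200; c_4 = 32; a_5 = 156; b_5 = 92; c_5 = 80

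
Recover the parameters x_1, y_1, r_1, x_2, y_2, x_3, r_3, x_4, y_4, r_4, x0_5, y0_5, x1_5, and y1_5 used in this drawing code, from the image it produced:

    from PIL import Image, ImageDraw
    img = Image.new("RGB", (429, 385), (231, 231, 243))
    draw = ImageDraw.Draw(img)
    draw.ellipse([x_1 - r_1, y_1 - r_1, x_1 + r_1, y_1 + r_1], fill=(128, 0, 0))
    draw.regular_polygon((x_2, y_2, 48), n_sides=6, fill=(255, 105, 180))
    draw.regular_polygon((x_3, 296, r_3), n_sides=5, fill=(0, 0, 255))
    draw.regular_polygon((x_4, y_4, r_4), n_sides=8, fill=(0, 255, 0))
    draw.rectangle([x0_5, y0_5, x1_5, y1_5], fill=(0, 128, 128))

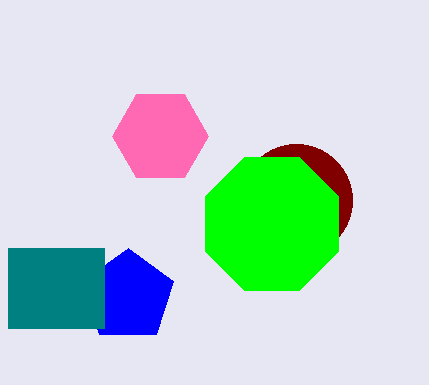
x_1 = 296; y_1 = 200; r_1 = 56; x_2 = 160; y_2 = 136; x_3 = 128; r_3 = 48; x_4 = 272; y_4 = 224; r_4 = 72; x0_5 = 8; y0_5 = 248; x1_5 = 104; y1_5 = 328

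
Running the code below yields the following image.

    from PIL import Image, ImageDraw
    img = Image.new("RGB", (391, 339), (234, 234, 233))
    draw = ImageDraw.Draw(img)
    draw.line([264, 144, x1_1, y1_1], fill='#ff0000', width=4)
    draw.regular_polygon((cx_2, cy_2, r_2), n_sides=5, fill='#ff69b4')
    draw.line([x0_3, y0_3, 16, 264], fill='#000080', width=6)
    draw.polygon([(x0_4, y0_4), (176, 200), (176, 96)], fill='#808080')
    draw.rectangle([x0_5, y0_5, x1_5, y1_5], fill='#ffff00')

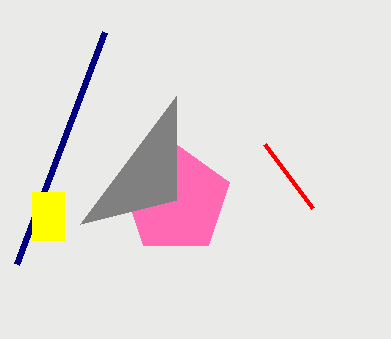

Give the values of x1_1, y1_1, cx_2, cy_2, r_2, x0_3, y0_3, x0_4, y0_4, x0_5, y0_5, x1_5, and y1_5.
x1_1 = 312; y1_1 = 208; cx_2 = 176; cy_2 = 200; r_2 = 56; x0_3 = 104; y0_3 = 32; x0_4 = 80; y0_4 = 224; x0_5 = 32; y0_5 = 192; x1_5 = 64; y1_5 = 240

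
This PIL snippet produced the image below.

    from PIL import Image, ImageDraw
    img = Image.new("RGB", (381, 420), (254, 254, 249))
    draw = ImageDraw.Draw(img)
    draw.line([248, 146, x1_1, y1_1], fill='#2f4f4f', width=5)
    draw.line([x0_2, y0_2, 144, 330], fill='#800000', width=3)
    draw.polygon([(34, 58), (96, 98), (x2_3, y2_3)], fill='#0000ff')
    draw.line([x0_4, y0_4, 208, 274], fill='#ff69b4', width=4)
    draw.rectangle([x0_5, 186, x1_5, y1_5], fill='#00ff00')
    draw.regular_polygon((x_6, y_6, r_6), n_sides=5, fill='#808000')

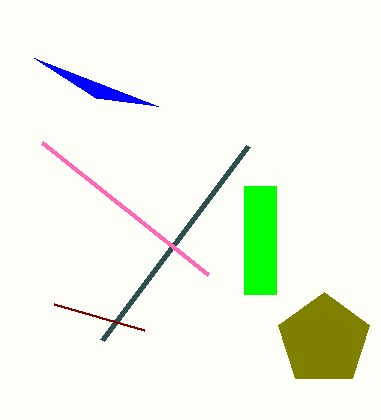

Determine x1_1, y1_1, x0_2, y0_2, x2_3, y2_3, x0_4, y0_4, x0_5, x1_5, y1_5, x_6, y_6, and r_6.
x1_1 = 102
y1_1 = 340
x0_2 = 54
y0_2 = 304
x2_3 = 158
y2_3 = 106
x0_4 = 42
y0_4 = 142
x0_5 = 244
x1_5 = 276
y1_5 = 294
x_6 = 324
y_6 = 340
r_6 = 48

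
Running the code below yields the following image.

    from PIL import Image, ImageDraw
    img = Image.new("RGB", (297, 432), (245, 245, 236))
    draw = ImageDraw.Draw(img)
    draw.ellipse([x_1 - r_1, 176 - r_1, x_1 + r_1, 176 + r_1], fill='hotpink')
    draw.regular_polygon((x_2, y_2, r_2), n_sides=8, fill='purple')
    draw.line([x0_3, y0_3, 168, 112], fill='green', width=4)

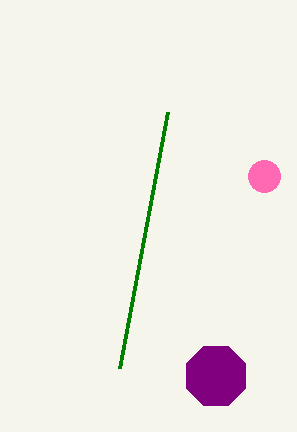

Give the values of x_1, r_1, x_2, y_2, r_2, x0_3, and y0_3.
x_1 = 264
r_1 = 16
x_2 = 216
y_2 = 376
r_2 = 32
x0_3 = 120
y0_3 = 368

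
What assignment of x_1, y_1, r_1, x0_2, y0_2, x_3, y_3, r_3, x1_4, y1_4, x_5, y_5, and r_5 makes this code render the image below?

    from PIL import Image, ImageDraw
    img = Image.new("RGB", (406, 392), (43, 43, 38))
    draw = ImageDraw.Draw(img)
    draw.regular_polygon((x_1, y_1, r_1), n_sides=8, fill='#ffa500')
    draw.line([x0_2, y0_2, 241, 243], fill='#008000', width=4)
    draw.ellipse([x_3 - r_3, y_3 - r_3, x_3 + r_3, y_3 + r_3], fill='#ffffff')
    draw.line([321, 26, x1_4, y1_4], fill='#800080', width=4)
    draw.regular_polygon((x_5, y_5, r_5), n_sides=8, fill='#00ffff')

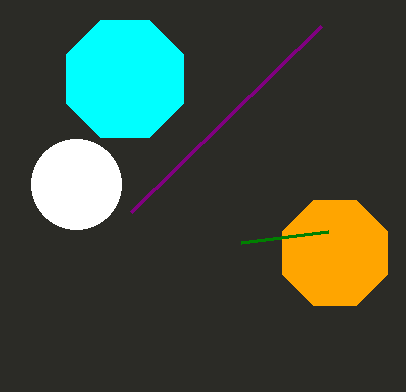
x_1 = 335
y_1 = 253
r_1 = 57
x0_2 = 328
y0_2 = 232
x_3 = 76
y_3 = 184
r_3 = 45
x1_4 = 131
y1_4 = 212
x_5 = 125
y_5 = 79
r_5 = 63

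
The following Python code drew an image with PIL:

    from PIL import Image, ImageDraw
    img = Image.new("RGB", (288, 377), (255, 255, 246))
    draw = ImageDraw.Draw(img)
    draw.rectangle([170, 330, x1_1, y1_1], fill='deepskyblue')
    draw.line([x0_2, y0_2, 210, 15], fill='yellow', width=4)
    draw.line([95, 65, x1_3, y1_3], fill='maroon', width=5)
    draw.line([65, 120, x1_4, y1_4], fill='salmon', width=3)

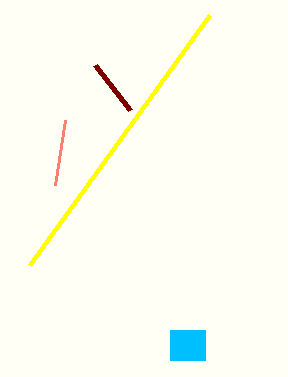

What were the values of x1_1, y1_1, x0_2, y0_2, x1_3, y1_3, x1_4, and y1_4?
x1_1 = 205; y1_1 = 360; x0_2 = 30; y0_2 = 265; x1_3 = 130; y1_3 = 110; x1_4 = 55; y1_4 = 185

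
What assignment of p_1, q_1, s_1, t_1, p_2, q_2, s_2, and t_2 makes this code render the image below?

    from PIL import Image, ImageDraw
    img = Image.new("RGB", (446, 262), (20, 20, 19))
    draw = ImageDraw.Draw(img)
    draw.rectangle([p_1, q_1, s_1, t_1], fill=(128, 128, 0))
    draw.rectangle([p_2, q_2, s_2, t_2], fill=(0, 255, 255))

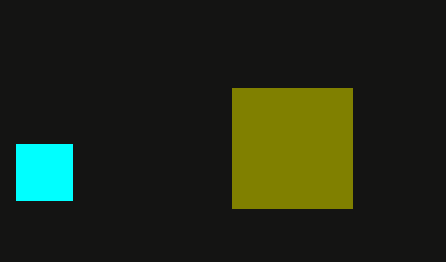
p_1 = 232, q_1 = 88, s_1 = 352, t_1 = 208, p_2 = 16, q_2 = 144, s_2 = 72, t_2 = 200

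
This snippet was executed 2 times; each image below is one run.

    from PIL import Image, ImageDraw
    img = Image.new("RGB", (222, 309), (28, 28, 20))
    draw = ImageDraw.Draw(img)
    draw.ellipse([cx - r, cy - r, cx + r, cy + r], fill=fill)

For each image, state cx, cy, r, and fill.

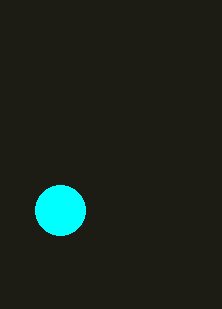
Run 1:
cx = 60, cy = 210, r = 25, fill = 'cyan'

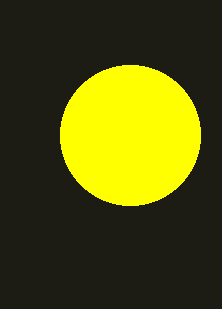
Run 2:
cx = 130
cy = 135
r = 70
fill = 'yellow'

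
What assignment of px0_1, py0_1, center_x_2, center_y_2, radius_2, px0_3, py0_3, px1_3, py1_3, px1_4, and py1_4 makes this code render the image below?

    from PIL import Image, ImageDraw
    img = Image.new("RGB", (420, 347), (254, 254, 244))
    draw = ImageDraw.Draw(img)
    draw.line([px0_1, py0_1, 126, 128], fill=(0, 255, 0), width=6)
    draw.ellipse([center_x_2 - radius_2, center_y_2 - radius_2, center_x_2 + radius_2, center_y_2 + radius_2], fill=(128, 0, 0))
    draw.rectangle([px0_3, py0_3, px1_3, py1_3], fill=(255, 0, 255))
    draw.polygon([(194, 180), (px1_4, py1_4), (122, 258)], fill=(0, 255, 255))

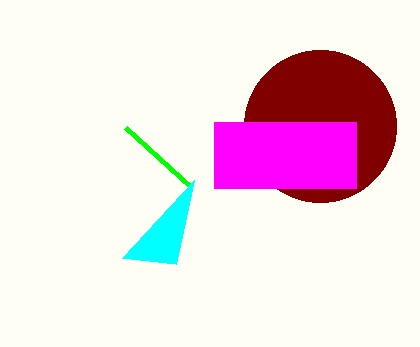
px0_1 = 192
py0_1 = 188
center_x_2 = 320
center_y_2 = 126
radius_2 = 76
px0_3 = 214
py0_3 = 122
px1_3 = 356
py1_3 = 188
px1_4 = 176
py1_4 = 264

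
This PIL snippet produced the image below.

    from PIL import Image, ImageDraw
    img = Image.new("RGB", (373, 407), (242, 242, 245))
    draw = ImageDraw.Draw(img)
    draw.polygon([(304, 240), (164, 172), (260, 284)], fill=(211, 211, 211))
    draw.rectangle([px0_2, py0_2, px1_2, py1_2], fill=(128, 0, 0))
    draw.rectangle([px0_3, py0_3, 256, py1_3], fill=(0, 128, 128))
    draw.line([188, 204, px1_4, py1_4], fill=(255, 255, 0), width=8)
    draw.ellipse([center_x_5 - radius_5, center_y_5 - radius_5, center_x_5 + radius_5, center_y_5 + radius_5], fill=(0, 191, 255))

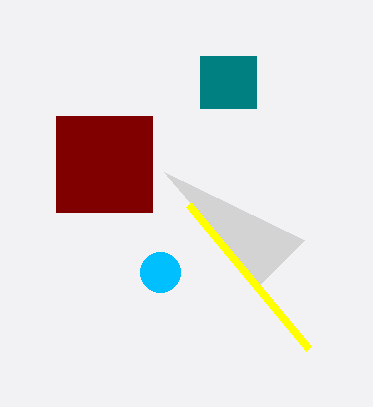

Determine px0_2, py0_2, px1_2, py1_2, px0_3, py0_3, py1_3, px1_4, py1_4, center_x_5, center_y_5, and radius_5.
px0_2 = 56
py0_2 = 116
px1_2 = 152
py1_2 = 212
px0_3 = 200
py0_3 = 56
py1_3 = 108
px1_4 = 308
py1_4 = 348
center_x_5 = 160
center_y_5 = 272
radius_5 = 20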